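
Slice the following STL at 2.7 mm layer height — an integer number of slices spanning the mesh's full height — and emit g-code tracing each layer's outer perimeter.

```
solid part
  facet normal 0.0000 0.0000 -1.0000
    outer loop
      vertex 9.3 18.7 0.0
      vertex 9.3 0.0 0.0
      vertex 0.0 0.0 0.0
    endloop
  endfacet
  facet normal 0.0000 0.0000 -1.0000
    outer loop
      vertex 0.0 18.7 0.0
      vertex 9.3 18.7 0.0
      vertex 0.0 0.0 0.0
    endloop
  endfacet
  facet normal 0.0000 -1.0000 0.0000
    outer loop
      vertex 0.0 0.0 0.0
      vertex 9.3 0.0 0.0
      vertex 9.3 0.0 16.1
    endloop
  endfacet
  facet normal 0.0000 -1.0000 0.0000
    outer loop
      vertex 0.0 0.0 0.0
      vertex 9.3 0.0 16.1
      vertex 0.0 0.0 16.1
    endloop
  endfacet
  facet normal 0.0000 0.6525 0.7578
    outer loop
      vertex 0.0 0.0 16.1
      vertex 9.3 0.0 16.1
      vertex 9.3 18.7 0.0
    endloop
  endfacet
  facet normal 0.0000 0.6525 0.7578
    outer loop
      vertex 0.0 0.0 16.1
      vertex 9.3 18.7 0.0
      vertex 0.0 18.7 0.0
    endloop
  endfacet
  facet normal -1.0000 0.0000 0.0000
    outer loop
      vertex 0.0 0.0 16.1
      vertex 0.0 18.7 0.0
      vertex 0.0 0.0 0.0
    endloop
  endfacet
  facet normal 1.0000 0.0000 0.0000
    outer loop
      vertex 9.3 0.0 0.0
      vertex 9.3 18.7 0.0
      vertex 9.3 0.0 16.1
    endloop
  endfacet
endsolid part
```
; perimeter-only toolpath
G21 ; units = mm
G90 ; absolute positioning
G28 ; home
; layer 1
G0 Z2.7
G0 X0.0 Y0.0
G1 X9.3 Y0.0
G1 X9.3 Y15.6
G1 X0.0 Y15.6
G1 X0.0 Y0.0
; layer 2
G0 Z5.4
G0 X0.0 Y0.0
G1 X9.3 Y0.0
G1 X9.3 Y12.5
G1 X0.0 Y12.5
G1 X0.0 Y0.0
; layer 3
G0 Z8.1
G0 X0.0 Y0.0
G1 X9.3 Y0.0
G1 X9.3 Y9.3
G1 X0.0 Y9.3
G1 X0.0 Y0.0
; layer 4
G0 Z10.7
G0 X0.0 Y0.0
G1 X9.3 Y0.0
G1 X9.3 Y6.2
G1 X0.0 Y6.2
G1 X0.0 Y0.0
; layer 5
G0 Z13.4
G0 X0.0 Y0.0
G1 X9.3 Y0.0
G1 X9.3 Y3.1
G1 X0.0 Y3.1
G1 X0.0 Y0.0
M2 ; end

The solid is a wedge (ramp): 9.3 × 18.7 mm base, rising to 16.1 mm along the y=0 edge and sloping linearly to z=0 at y=18.7. Slicing at Δz = 2.7 mm — 6 equal slices spanning the solid's height, so layer i sits at z = i·h/6 — gives 5 non-empty perimeters. Each is a 4-segment closed polygon; G0 lifts to the layer z and rapids to the start vertex, then G1 traces the edges. The cross-section shrinks linearly with z (the slice at the apex is degenerate and omitted).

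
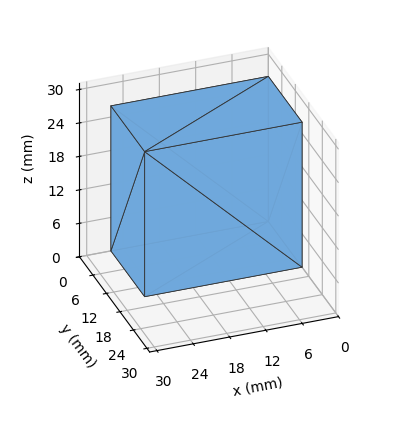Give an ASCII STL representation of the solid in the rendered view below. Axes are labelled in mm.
Reading the render: the shape is a rectangular box, roughly 26 × 15 mm footprint and 26 mm tall (dimensions read to the nearest mm from the axis ticks). For the STL, each face is triangulated and given an outward normal.

solid part
  facet normal 0.0000 0.0000 -1.0000
    outer loop
      vertex 26.00 15.00 0.00
      vertex 26.00 0.00 0.00
      vertex 0.00 0.00 0.00
    endloop
  endfacet
  facet normal 0.0000 0.0000 -1.0000
    outer loop
      vertex 0.00 15.00 0.00
      vertex 26.00 15.00 0.00
      vertex 0.00 0.00 0.00
    endloop
  endfacet
  facet normal 0.0000 0.0000 1.0000
    outer loop
      vertex 0.00 0.00 26.00
      vertex 26.00 0.00 26.00
      vertex 26.00 15.00 26.00
    endloop
  endfacet
  facet normal 0.0000 0.0000 1.0000
    outer loop
      vertex 0.00 0.00 26.00
      vertex 26.00 15.00 26.00
      vertex 0.00 15.00 26.00
    endloop
  endfacet
  facet normal 0.0000 -1.0000 0.0000
    outer loop
      vertex 0.00 0.00 0.00
      vertex 26.00 0.00 0.00
      vertex 26.00 0.00 26.00
    endloop
  endfacet
  facet normal 0.0000 -1.0000 0.0000
    outer loop
      vertex 0.00 0.00 0.00
      vertex 26.00 0.00 26.00
      vertex 0.00 0.00 26.00
    endloop
  endfacet
  facet normal 0.0000 1.0000 0.0000
    outer loop
      vertex 26.00 15.00 26.00
      vertex 26.00 15.00 0.00
      vertex 0.00 15.00 0.00
    endloop
  endfacet
  facet normal 0.0000 1.0000 0.0000
    outer loop
      vertex 0.00 15.00 26.00
      vertex 26.00 15.00 26.00
      vertex 0.00 15.00 0.00
    endloop
  endfacet
  facet normal -1.0000 0.0000 0.0000
    outer loop
      vertex 0.00 15.00 26.00
      vertex 0.00 15.00 0.00
      vertex 0.00 0.00 0.00
    endloop
  endfacet
  facet normal -1.0000 0.0000 0.0000
    outer loop
      vertex 0.00 0.00 26.00
      vertex 0.00 15.00 26.00
      vertex 0.00 0.00 0.00
    endloop
  endfacet
  facet normal 1.0000 0.0000 0.0000
    outer loop
      vertex 26.00 0.00 0.00
      vertex 26.00 15.00 0.00
      vertex 26.00 15.00 26.00
    endloop
  endfacet
  facet normal 1.0000 0.0000 0.0000
    outer loop
      vertex 26.00 0.00 0.00
      vertex 26.00 15.00 26.00
      vertex 26.00 0.00 26.00
    endloop
  endfacet
endsolid part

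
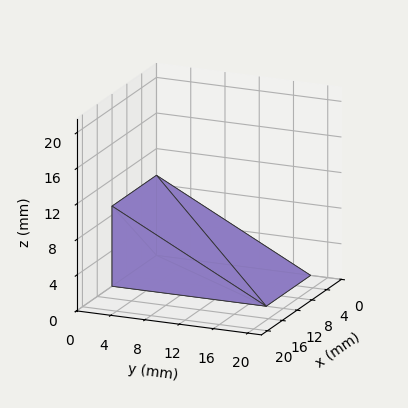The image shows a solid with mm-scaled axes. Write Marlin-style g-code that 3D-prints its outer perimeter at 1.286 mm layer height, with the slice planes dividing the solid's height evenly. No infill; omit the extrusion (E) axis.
Reading the render: the shape is a wedge (ramp): 12 × 18 mm base, rising to 9 mm along the y=0 edge and sloping linearly to z=0 at y=18 (dimensions read to the nearest mm from the axis ticks). For the g-code, the solid's height is divided into equal slices at the stated Δz and each level perimeter traced with G1 moves after a G0 lift.

; perimeter-only toolpath
G21 ; units = mm
G90 ; absolute positioning
G28 ; home
; layer 1
G0 Z1.286
G0 X0.000 Y0.000
G1 X12.000 Y0.000
G1 X12.000 Y15.429
G1 X0.000 Y15.429
G1 X0.000 Y0.000
; layer 2
G0 Z2.571
G0 X0.000 Y0.000
G1 X12.000 Y0.000
G1 X12.000 Y12.857
G1 X0.000 Y12.857
G1 X0.000 Y0.000
; layer 3
G0 Z3.857
G0 X0.000 Y0.000
G1 X12.000 Y0.000
G1 X12.000 Y10.286
G1 X0.000 Y10.286
G1 X0.000 Y0.000
; layer 4
G0 Z5.143
G0 X0.000 Y0.000
G1 X12.000 Y0.000
G1 X12.000 Y7.714
G1 X0.000 Y7.714
G1 X0.000 Y0.000
; layer 5
G0 Z6.429
G0 X0.000 Y0.000
G1 X12.000 Y0.000
G1 X12.000 Y5.143
G1 X0.000 Y5.143
G1 X0.000 Y0.000
; layer 6
G0 Z7.714
G0 X0.000 Y0.000
G1 X12.000 Y0.000
G1 X12.000 Y2.571
G1 X0.000 Y2.571
G1 X0.000 Y0.000
M2 ; end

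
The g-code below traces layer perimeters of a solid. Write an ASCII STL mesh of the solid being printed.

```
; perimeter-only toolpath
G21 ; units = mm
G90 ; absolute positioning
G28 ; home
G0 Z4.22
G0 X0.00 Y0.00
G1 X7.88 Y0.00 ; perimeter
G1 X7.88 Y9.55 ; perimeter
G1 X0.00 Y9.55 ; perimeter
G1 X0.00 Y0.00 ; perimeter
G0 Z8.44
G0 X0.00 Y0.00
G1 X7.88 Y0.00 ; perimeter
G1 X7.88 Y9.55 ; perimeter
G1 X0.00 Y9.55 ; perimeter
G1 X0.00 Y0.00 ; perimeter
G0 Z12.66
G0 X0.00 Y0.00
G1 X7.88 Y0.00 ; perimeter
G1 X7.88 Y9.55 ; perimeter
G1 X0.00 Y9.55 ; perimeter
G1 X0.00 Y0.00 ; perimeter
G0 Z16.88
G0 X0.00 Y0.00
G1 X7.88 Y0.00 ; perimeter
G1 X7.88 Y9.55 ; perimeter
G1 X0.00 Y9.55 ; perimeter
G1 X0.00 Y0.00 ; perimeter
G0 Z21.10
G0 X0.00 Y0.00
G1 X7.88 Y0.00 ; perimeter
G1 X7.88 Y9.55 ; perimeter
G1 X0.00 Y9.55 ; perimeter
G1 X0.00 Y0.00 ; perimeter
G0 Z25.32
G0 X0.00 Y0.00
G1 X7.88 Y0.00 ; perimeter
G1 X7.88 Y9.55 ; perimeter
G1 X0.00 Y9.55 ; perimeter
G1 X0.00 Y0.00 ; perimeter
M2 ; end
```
solid part
  facet normal 0.0000 0.0000 -1.0000
    outer loop
      vertex 7.88 9.55 0.00
      vertex 7.88 0.00 0.00
      vertex 0.00 0.00 0.00
    endloop
  endfacet
  facet normal 0.0000 0.0000 -1.0000
    outer loop
      vertex 0.00 9.55 0.00
      vertex 7.88 9.55 0.00
      vertex 0.00 0.00 0.00
    endloop
  endfacet
  facet normal 0.0000 0.0000 1.0000
    outer loop
      vertex 0.00 0.00 25.32
      vertex 7.88 0.00 25.32
      vertex 7.88 9.55 25.32
    endloop
  endfacet
  facet normal 0.0000 0.0000 1.0000
    outer loop
      vertex 0.00 0.00 25.32
      vertex 7.88 9.55 25.32
      vertex 0.00 9.55 25.32
    endloop
  endfacet
  facet normal 0.0000 -1.0000 0.0000
    outer loop
      vertex 0.00 0.00 0.00
      vertex 7.88 0.00 0.00
      vertex 7.88 0.00 25.32
    endloop
  endfacet
  facet normal 0.0000 -1.0000 0.0000
    outer loop
      vertex 0.00 0.00 0.00
      vertex 7.88 0.00 25.32
      vertex 0.00 0.00 25.32
    endloop
  endfacet
  facet normal 0.0000 1.0000 0.0000
    outer loop
      vertex 7.88 9.55 25.32
      vertex 7.88 9.55 0.00
      vertex 0.00 9.55 0.00
    endloop
  endfacet
  facet normal 0.0000 1.0000 0.0000
    outer loop
      vertex 0.00 9.55 25.32
      vertex 7.88 9.55 25.32
      vertex 0.00 9.55 0.00
    endloop
  endfacet
  facet normal -1.0000 0.0000 0.0000
    outer loop
      vertex 0.00 9.55 25.32
      vertex 0.00 9.55 0.00
      vertex 0.00 0.00 0.00
    endloop
  endfacet
  facet normal -1.0000 0.0000 0.0000
    outer loop
      vertex 0.00 0.00 25.32
      vertex 0.00 9.55 25.32
      vertex 0.00 0.00 0.00
    endloop
  endfacet
  facet normal 1.0000 0.0000 0.0000
    outer loop
      vertex 7.88 0.00 0.00
      vertex 7.88 9.55 0.00
      vertex 7.88 9.55 25.32
    endloop
  endfacet
  facet normal 1.0000 0.0000 0.0000
    outer loop
      vertex 7.88 0.00 0.00
      vertex 7.88 9.55 25.32
      vertex 7.88 0.00 25.32
    endloop
  endfacet
endsolid part

The G0 Z moves step by Δz≈4.22 mm. Every layer's G1 loop is the same polygon, so the solid is a straight extrusion of it from z=0 to z≈25.3. Closing with flat bottom and top caps and triangulating gives 12 facets — a rectangular box, roughly 7.88 × 9.55 mm footprint and 25.3 mm tall.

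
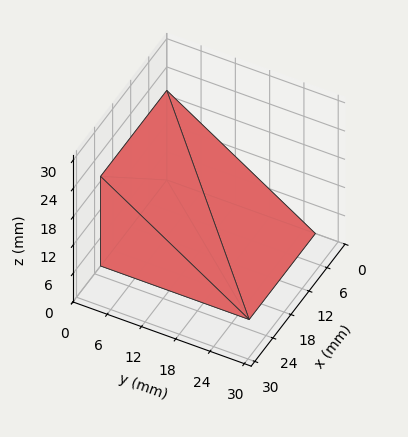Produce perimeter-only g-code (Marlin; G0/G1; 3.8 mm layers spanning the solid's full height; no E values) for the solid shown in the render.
Reading the render: the shape is a wedge (ramp): 22 × 26 mm base, rising to 19 mm along the y=0 edge and sloping linearly to z=0 at y=26 (dimensions read to the nearest mm from the axis ticks). For the g-code, the solid's height is divided into equal slices at the stated Δz and each level perimeter traced with G1 moves after a G0 lift.

; perimeter-only toolpath
G21 ; units = mm
G90 ; absolute positioning
G28 ; home
; layer 1
G0 Z3.8
G0 X0.0 Y0.0
G1 X22.0 Y0.0
G1 X22.0 Y20.8
G1 X0.0 Y20.8
G1 X0.0 Y0.0
; layer 2
G0 Z7.6
G0 X0.0 Y0.0
G1 X22.0 Y0.0
G1 X22.0 Y15.6
G1 X0.0 Y15.6
G1 X0.0 Y0.0
; layer 3
G0 Z11.4
G0 X0.0 Y0.0
G1 X22.0 Y0.0
G1 X22.0 Y10.4
G1 X0.0 Y10.4
G1 X0.0 Y0.0
; layer 4
G0 Z15.2
G0 X0.0 Y0.0
G1 X22.0 Y0.0
G1 X22.0 Y5.2
G1 X0.0 Y5.2
G1 X0.0 Y0.0
M2 ; end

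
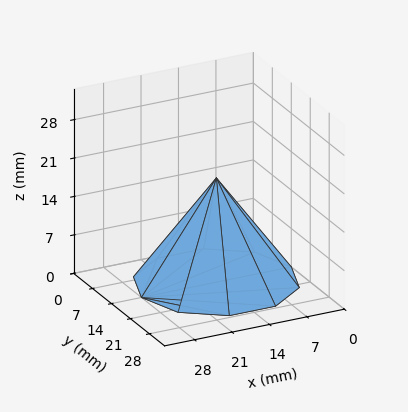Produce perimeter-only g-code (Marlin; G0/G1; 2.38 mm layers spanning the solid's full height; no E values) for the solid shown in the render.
Reading the render: the shape is a regular 10-sided pyramid, base circumscribed radius ≈ 14 mm, apex at z ≈ 19 mm (dimensions read to the nearest mm from the axis ticks). For the g-code, the solid's height is divided into equal slices at the stated Δz and each level perimeter traced with G1 moves after a G0 lift.

; perimeter-only toolpath
G21 ; units = mm
G90 ; absolute positioning
G28 ; home
; layer 1
G0 Z2.38
G0 X26.25 Y14.00
G1 X23.91 Y21.20
G1 X17.79 Y25.65
G1 X10.21 Y25.65
G1 X4.09 Y21.20
G1 X1.75 Y14.00
G1 X4.09 Y6.80
G1 X10.21 Y2.35
G1 X17.79 Y2.35
G1 X23.91 Y6.80
G1 X26.25 Y14.00
; layer 2
G0 Z4.75
G0 X24.50 Y14.00
G1 X22.50 Y20.17
G1 X17.25 Y23.98
G1 X10.75 Y23.98
G1 X5.50 Y20.17
G1 X3.50 Y14.00
G1 X5.50 Y7.83
G1 X10.75 Y4.02
G1 X17.25 Y4.02
G1 X22.50 Y7.83
G1 X24.50 Y14.00
; layer 3
G0 Z7.12
G0 X22.75 Y14.00
G1 X21.08 Y19.14
G1 X16.71 Y22.32
G1 X11.29 Y22.32
G1 X6.92 Y19.14
G1 X5.25 Y14.00
G1 X6.92 Y8.86
G1 X11.29 Y5.68
G1 X16.71 Y5.68
G1 X21.08 Y8.86
G1 X22.75 Y14.00
; layer 4
G0 Z9.50
G0 X21.00 Y14.00
G1 X19.66 Y18.12
G1 X16.16 Y20.66
G1 X11.84 Y20.66
G1 X8.34 Y18.12
G1 X7.00 Y14.00
G1 X8.34 Y9.88
G1 X11.84 Y7.34
G1 X16.16 Y7.34
G1 X19.66 Y9.88
G1 X21.00 Y14.00
; layer 5
G0 Z11.88
G0 X19.25 Y14.00
G1 X18.25 Y17.09
G1 X15.62 Y18.99
G1 X12.38 Y18.99
G1 X9.75 Y17.09
G1 X8.75 Y14.00
G1 X9.75 Y10.91
G1 X12.38 Y9.01
G1 X15.62 Y9.01
G1 X18.25 Y10.91
G1 X19.25 Y14.00
; layer 6
G0 Z14.25
G0 X17.50 Y14.00
G1 X16.83 Y16.06
G1 X15.08 Y17.33
G1 X12.92 Y17.33
G1 X11.17 Y16.06
G1 X10.50 Y14.00
G1 X11.17 Y11.94
G1 X12.92 Y10.67
G1 X15.08 Y10.67
G1 X16.83 Y11.94
G1 X17.50 Y14.00
; layer 7
G0 Z16.62
G0 X15.75 Y14.00
G1 X15.42 Y15.03
G1 X14.54 Y15.66
G1 X13.46 Y15.66
G1 X12.58 Y15.03
G1 X12.25 Y14.00
G1 X12.58 Y12.97
G1 X13.46 Y12.34
G1 X14.54 Y12.34
G1 X15.42 Y12.97
G1 X15.75 Y14.00
M2 ; end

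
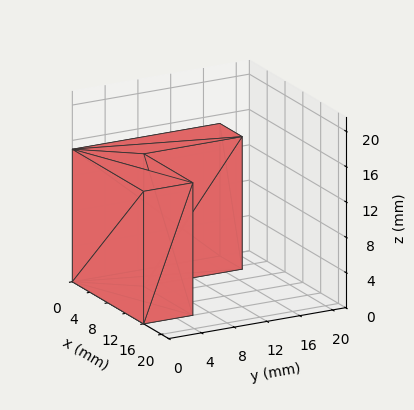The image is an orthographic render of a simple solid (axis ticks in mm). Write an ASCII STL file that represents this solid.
Reading the render: the shape is an L-shaped prism: outer 16 × 18 mm, arm thicknesses ≈ 6 mm (horizontal) and 5 mm (vertical), extruded 15 mm in z (dimensions read to the nearest mm from the axis ticks). For the STL, each face is triangulated and given an outward normal.

solid part
  facet normal 0.0000 0.0000 -1.0000
    outer loop
      vertex 16.000 6.000 0.000
      vertex 16.000 0.000 0.000
      vertex 0.000 0.000 0.000
    endloop
  endfacet
  facet normal 0.0000 0.0000 -1.0000
    outer loop
      vertex 5.000 6.000 0.000
      vertex 16.000 6.000 0.000
      vertex 0.000 0.000 0.000
    endloop
  endfacet
  facet normal 0.0000 0.0000 -1.0000
    outer loop
      vertex 5.000 18.000 0.000
      vertex 5.000 6.000 0.000
      vertex 0.000 0.000 0.000
    endloop
  endfacet
  facet normal 0.0000 0.0000 -1.0000
    outer loop
      vertex 0.000 18.000 0.000
      vertex 5.000 18.000 0.000
      vertex 0.000 0.000 0.000
    endloop
  endfacet
  facet normal 0.0000 0.0000 1.0000
    outer loop
      vertex 0.000 0.000 15.000
      vertex 16.000 0.000 15.000
      vertex 16.000 6.000 15.000
    endloop
  endfacet
  facet normal 0.0000 0.0000 1.0000
    outer loop
      vertex 0.000 0.000 15.000
      vertex 16.000 6.000 15.000
      vertex 5.000 6.000 15.000
    endloop
  endfacet
  facet normal 0.0000 0.0000 1.0000
    outer loop
      vertex 0.000 0.000 15.000
      vertex 5.000 6.000 15.000
      vertex 5.000 18.000 15.000
    endloop
  endfacet
  facet normal 0.0000 0.0000 1.0000
    outer loop
      vertex 0.000 0.000 15.000
      vertex 5.000 18.000 15.000
      vertex 0.000 18.000 15.000
    endloop
  endfacet
  facet normal 0.0000 -1.0000 0.0000
    outer loop
      vertex 0.000 0.000 0.000
      vertex 16.000 0.000 0.000
      vertex 16.000 0.000 15.000
    endloop
  endfacet
  facet normal 0.0000 -1.0000 0.0000
    outer loop
      vertex 0.000 0.000 0.000
      vertex 16.000 0.000 15.000
      vertex 0.000 0.000 15.000
    endloop
  endfacet
  facet normal 1.0000 0.0000 0.0000
    outer loop
      vertex 16.000 0.000 0.000
      vertex 16.000 6.000 0.000
      vertex 16.000 6.000 15.000
    endloop
  endfacet
  facet normal 1.0000 0.0000 0.0000
    outer loop
      vertex 16.000 0.000 0.000
      vertex 16.000 6.000 15.000
      vertex 16.000 0.000 15.000
    endloop
  endfacet
  facet normal 0.0000 1.0000 0.0000
    outer loop
      vertex 16.000 6.000 0.000
      vertex 5.000 6.000 0.000
      vertex 5.000 6.000 15.000
    endloop
  endfacet
  facet normal 0.0000 1.0000 0.0000
    outer loop
      vertex 16.000 6.000 0.000
      vertex 5.000 6.000 15.000
      vertex 16.000 6.000 15.000
    endloop
  endfacet
  facet normal 1.0000 0.0000 0.0000
    outer loop
      vertex 5.000 6.000 0.000
      vertex 5.000 18.000 0.000
      vertex 5.000 18.000 15.000
    endloop
  endfacet
  facet normal 1.0000 0.0000 0.0000
    outer loop
      vertex 5.000 6.000 0.000
      vertex 5.000 18.000 15.000
      vertex 5.000 6.000 15.000
    endloop
  endfacet
  facet normal 0.0000 1.0000 0.0000
    outer loop
      vertex 5.000 18.000 0.000
      vertex 0.000 18.000 0.000
      vertex 0.000 18.000 15.000
    endloop
  endfacet
  facet normal 0.0000 1.0000 0.0000
    outer loop
      vertex 5.000 18.000 0.000
      vertex 0.000 18.000 15.000
      vertex 5.000 18.000 15.000
    endloop
  endfacet
  facet normal -1.0000 0.0000 0.0000
    outer loop
      vertex 0.000 18.000 0.000
      vertex 0.000 0.000 0.000
      vertex 0.000 0.000 15.000
    endloop
  endfacet
  facet normal -1.0000 0.0000 0.0000
    outer loop
      vertex 0.000 18.000 0.000
      vertex 0.000 0.000 15.000
      vertex 0.000 18.000 15.000
    endloop
  endfacet
endsolid part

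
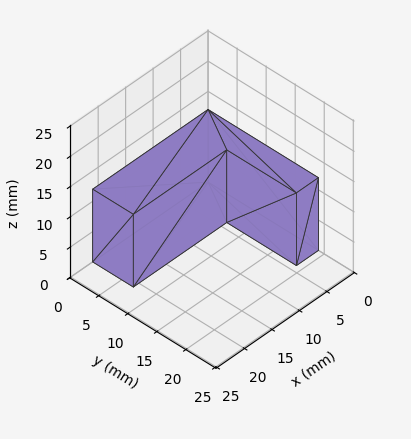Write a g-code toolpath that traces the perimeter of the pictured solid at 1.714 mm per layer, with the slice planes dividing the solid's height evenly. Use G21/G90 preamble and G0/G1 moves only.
Reading the render: the shape is an L-shaped prism: outer 21 × 19 mm, arm thicknesses ≈ 7 mm (horizontal) and 4 mm (vertical), extruded 12 mm in z (dimensions read to the nearest mm from the axis ticks). For the g-code, the solid's height is divided into equal slices at the stated Δz and each level perimeter traced with G1 moves after a G0 lift.

; perimeter-only toolpath
G21 ; units = mm
G90 ; absolute positioning
G28 ; home
; layer 1
G0 Z1.714
G0 X0.000 Y0.000
G1 X21.000 Y0.000
G1 X21.000 Y7.000
G1 X4.000 Y7.000
G1 X4.000 Y19.000
G1 X0.000 Y19.000
G1 X0.000 Y0.000
; layer 2
G0 Z3.429
G0 X0.000 Y0.000
G1 X21.000 Y0.000
G1 X21.000 Y7.000
G1 X4.000 Y7.000
G1 X4.000 Y19.000
G1 X0.000 Y19.000
G1 X0.000 Y0.000
; layer 3
G0 Z5.143
G0 X0.000 Y0.000
G1 X21.000 Y0.000
G1 X21.000 Y7.000
G1 X4.000 Y7.000
G1 X4.000 Y19.000
G1 X0.000 Y19.000
G1 X0.000 Y0.000
; layer 4
G0 Z6.857
G0 X0.000 Y0.000
G1 X21.000 Y0.000
G1 X21.000 Y7.000
G1 X4.000 Y7.000
G1 X4.000 Y19.000
G1 X0.000 Y19.000
G1 X0.000 Y0.000
; layer 5
G0 Z8.571
G0 X0.000 Y0.000
G1 X21.000 Y0.000
G1 X21.000 Y7.000
G1 X4.000 Y7.000
G1 X4.000 Y19.000
G1 X0.000 Y19.000
G1 X0.000 Y0.000
; layer 6
G0 Z10.286
G0 X0.000 Y0.000
G1 X21.000 Y0.000
G1 X21.000 Y7.000
G1 X4.000 Y7.000
G1 X4.000 Y19.000
G1 X0.000 Y19.000
G1 X0.000 Y0.000
; layer 7
G0 Z12.000
G0 X0.000 Y0.000
G1 X21.000 Y0.000
G1 X21.000 Y7.000
G1 X4.000 Y7.000
G1 X4.000 Y19.000
G1 X0.000 Y19.000
G1 X0.000 Y0.000
M2 ; end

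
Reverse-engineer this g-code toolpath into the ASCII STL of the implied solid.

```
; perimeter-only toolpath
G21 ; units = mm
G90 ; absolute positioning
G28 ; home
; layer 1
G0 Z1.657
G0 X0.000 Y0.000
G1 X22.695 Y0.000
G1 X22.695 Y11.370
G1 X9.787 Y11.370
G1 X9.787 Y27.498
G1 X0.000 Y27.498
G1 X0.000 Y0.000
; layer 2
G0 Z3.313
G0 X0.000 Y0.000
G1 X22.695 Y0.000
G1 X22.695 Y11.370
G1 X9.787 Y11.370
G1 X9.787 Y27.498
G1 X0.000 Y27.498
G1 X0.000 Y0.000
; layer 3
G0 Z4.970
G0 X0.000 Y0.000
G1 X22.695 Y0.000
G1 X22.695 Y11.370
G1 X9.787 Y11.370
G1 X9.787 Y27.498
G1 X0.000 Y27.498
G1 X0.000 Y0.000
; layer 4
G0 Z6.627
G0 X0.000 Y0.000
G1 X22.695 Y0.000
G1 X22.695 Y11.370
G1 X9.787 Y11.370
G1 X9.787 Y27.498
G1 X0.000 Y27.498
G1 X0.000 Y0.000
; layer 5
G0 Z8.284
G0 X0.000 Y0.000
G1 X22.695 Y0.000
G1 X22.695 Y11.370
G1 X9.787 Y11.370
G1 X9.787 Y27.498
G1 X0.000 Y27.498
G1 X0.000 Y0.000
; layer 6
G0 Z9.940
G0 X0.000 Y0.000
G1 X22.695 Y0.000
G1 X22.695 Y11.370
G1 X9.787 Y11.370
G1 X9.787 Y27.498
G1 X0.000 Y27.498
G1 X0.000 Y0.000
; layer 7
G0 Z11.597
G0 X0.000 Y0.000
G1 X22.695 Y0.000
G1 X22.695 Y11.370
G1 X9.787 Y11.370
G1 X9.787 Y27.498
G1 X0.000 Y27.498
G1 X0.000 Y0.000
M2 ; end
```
solid part
  facet normal 0.0000 0.0000 -1.0000
    outer loop
      vertex 22.695 11.370 0.000
      vertex 22.695 0.000 0.000
      vertex 0.000 0.000 0.000
    endloop
  endfacet
  facet normal 0.0000 0.0000 -1.0000
    outer loop
      vertex 9.787 11.370 0.000
      vertex 22.695 11.370 0.000
      vertex 0.000 0.000 0.000
    endloop
  endfacet
  facet normal 0.0000 0.0000 -1.0000
    outer loop
      vertex 9.787 27.498 0.000
      vertex 9.787 11.370 0.000
      vertex 0.000 0.000 0.000
    endloop
  endfacet
  facet normal 0.0000 0.0000 -1.0000
    outer loop
      vertex 0.000 27.498 0.000
      vertex 9.787 27.498 0.000
      vertex 0.000 0.000 0.000
    endloop
  endfacet
  facet normal 0.0000 0.0000 1.0000
    outer loop
      vertex 0.000 0.000 11.597
      vertex 22.695 0.000 11.597
      vertex 22.695 11.370 11.597
    endloop
  endfacet
  facet normal 0.0000 0.0000 1.0000
    outer loop
      vertex 0.000 0.000 11.597
      vertex 22.695 11.370 11.597
      vertex 9.787 11.370 11.597
    endloop
  endfacet
  facet normal 0.0000 0.0000 1.0000
    outer loop
      vertex 0.000 0.000 11.597
      vertex 9.787 11.370 11.597
      vertex 9.787 27.498 11.597
    endloop
  endfacet
  facet normal 0.0000 0.0000 1.0000
    outer loop
      vertex 0.000 0.000 11.597
      vertex 9.787 27.498 11.597
      vertex 0.000 27.498 11.597
    endloop
  endfacet
  facet normal 0.0000 -1.0000 0.0000
    outer loop
      vertex 0.000 0.000 0.000
      vertex 22.695 0.000 0.000
      vertex 22.695 0.000 11.597
    endloop
  endfacet
  facet normal 0.0000 -1.0000 0.0000
    outer loop
      vertex 0.000 0.000 0.000
      vertex 22.695 0.000 11.597
      vertex 0.000 0.000 11.597
    endloop
  endfacet
  facet normal 1.0000 0.0000 0.0000
    outer loop
      vertex 22.695 0.000 0.000
      vertex 22.695 11.370 0.000
      vertex 22.695 11.370 11.597
    endloop
  endfacet
  facet normal 1.0000 0.0000 0.0000
    outer loop
      vertex 22.695 0.000 0.000
      vertex 22.695 11.370 11.597
      vertex 22.695 0.000 11.597
    endloop
  endfacet
  facet normal 0.0000 1.0000 0.0000
    outer loop
      vertex 22.695 11.370 0.000
      vertex 9.787 11.370 0.000
      vertex 9.787 11.370 11.597
    endloop
  endfacet
  facet normal 0.0000 1.0000 0.0000
    outer loop
      vertex 22.695 11.370 0.000
      vertex 9.787 11.370 11.597
      vertex 22.695 11.370 11.597
    endloop
  endfacet
  facet normal 1.0000 0.0000 0.0000
    outer loop
      vertex 9.787 11.370 0.000
      vertex 9.787 27.498 0.000
      vertex 9.787 27.498 11.597
    endloop
  endfacet
  facet normal 1.0000 0.0000 0.0000
    outer loop
      vertex 9.787 11.370 0.000
      vertex 9.787 27.498 11.597
      vertex 9.787 11.370 11.597
    endloop
  endfacet
  facet normal 0.0000 1.0000 0.0000
    outer loop
      vertex 9.787 27.498 0.000
      vertex 0.000 27.498 0.000
      vertex 0.000 27.498 11.597
    endloop
  endfacet
  facet normal 0.0000 1.0000 0.0000
    outer loop
      vertex 9.787 27.498 0.000
      vertex 0.000 27.498 11.597
      vertex 9.787 27.498 11.597
    endloop
  endfacet
  facet normal -1.0000 0.0000 0.0000
    outer loop
      vertex 0.000 27.498 0.000
      vertex 0.000 0.000 0.000
      vertex 0.000 0.000 11.597
    endloop
  endfacet
  facet normal -1.0000 0.0000 0.0000
    outer loop
      vertex 0.000 27.498 0.000
      vertex 0.000 0.000 11.597
      vertex 0.000 27.498 11.597
    endloop
  endfacet
endsolid part

The G0 Z moves step by Δz≈1.657 mm. Every layer's G1 loop is the same polygon, so the solid is a straight extrusion of it from z=0 to z≈11.6. Closing with flat bottom and top caps and triangulating gives 20 facets — an L-shaped prism: outer 22.7 × 27.5 mm, arm thicknesses ≈ 11.4 mm (horizontal) and 9.79 mm (vertical), extruded 11.6 mm in z.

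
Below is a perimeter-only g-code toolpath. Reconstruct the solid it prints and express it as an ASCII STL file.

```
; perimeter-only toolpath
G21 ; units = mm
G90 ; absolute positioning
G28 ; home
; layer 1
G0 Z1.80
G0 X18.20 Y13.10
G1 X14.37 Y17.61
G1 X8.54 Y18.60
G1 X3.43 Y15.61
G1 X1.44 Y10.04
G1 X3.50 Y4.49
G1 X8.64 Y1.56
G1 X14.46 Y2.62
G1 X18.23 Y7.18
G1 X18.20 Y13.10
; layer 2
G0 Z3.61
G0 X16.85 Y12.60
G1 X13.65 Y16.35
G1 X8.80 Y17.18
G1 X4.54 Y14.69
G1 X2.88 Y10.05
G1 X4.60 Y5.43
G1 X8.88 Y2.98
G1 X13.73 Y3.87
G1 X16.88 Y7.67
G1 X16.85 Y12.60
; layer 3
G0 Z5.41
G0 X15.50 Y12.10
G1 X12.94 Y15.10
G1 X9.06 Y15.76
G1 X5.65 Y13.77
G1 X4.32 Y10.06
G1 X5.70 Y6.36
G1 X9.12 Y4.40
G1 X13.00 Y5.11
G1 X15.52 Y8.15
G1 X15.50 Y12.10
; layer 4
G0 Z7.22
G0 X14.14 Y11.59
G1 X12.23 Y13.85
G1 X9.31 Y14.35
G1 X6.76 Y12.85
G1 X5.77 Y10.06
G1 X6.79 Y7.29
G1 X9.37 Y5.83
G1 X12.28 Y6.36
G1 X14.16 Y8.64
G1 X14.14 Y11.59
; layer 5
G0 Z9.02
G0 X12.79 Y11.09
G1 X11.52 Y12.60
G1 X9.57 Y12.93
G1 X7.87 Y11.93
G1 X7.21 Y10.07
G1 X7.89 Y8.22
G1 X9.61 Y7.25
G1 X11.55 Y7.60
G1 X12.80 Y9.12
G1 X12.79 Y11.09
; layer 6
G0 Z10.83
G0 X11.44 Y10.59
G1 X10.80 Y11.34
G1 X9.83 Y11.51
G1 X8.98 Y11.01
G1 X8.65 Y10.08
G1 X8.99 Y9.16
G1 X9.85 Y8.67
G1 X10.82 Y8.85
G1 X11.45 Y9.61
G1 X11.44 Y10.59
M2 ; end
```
solid part
  facet normal 0.0000 0.0000 -1.0000
    outer loop
      vertex 8.28 20.02 0.00
      vertex 15.08 18.86 0.00
      vertex 19.55 13.60 0.00
    endloop
  endfacet
  facet normal 0.0000 0.0000 -1.0000
    outer loop
      vertex 2.32 16.53 0.00
      vertex 8.28 20.02 0.00
      vertex 19.55 13.60 0.00
    endloop
  endfacet
  facet normal 0.0000 0.0000 -1.0000
    outer loop
      vertex 0.00 10.03 0.00
      vertex 2.32 16.53 0.00
      vertex 19.55 13.60 0.00
    endloop
  endfacet
  facet normal 0.0000 0.0000 -1.0000
    outer loop
      vertex 2.40 3.56 0.00
      vertex 0.00 10.03 0.00
      vertex 19.55 13.60 0.00
    endloop
  endfacet
  facet normal 0.0000 0.0000 -1.0000
    outer loop
      vertex 8.40 0.14 0.00
      vertex 2.40 3.56 0.00
      vertex 19.55 13.60 0.00
    endloop
  endfacet
  facet normal 0.0000 0.0000 -1.0000
    outer loop
      vertex 15.19 1.38 0.00
      vertex 8.40 0.14 0.00
      vertex 19.55 13.60 0.00
    endloop
  endfacet
  facet normal 0.0000 0.0000 -1.0000
    outer loop
      vertex 19.59 6.70 0.00
      vertex 15.19 1.38 0.00
      vertex 19.55 13.60 0.00
    endloop
  endfacet
  facet normal 0.6094 0.5179 0.6004
    outer loop
      vertex 19.55 13.60 0.00
      vertex 15.08 18.86 0.00
      vertex 10.09 10.09 12.63
    endloop
  endfacet
  facet normal 0.1345 0.7883 0.6005
    outer loop
      vertex 15.08 18.86 0.00
      vertex 8.28 20.02 0.00
      vertex 10.09 10.09 12.63
    endloop
  endfacet
  facet normal -0.4041 0.6901 0.6004
    outer loop
      vertex 8.28 20.02 0.00
      vertex 2.32 16.53 0.00
      vertex 10.09 10.09 12.63
    endloop
  endfacet
  facet normal -0.7532 0.2688 0.6004
    outer loop
      vertex 2.32 16.53 0.00
      vertex 0.00 10.03 0.00
      vertex 10.09 10.09 12.63
    endloop
  endfacet
  facet normal -0.7498 -0.2781 0.6003
    outer loop
      vertex 0.00 10.03 0.00
      vertex 2.40 3.56 0.00
      vertex 10.09 10.09 12.63
    endloop
  endfacet
  facet normal -0.3960 -0.6948 0.6004
    outer loop
      vertex 2.40 3.56 0.00
      vertex 8.40 0.14 0.00
      vertex 10.09 10.09 12.63
    endloop
  endfacet
  facet normal 0.1437 -0.7866 0.6005
    outer loop
      vertex 8.40 0.14 0.00
      vertex 15.19 1.38 0.00
      vertex 10.09 10.09 12.63
    endloop
  endfacet
  facet normal 0.6163 -0.5097 0.6004
    outer loop
      vertex 15.19 1.38 0.00
      vertex 19.59 6.70 0.00
      vertex 10.09 10.09 12.63
    endloop
  endfacet
  facet normal 0.7998 0.0046 0.6003
    outer loop
      vertex 19.59 6.70 0.00
      vertex 19.55 13.60 0.00
      vertex 10.09 10.09 12.63
    endloop
  endfacet
endsolid part

The G0 Z moves step by Δz≈1.80 mm. The G1 loops shrink linearly with z, so the solid tapers from its base footprint up to z≈12.6. Closing with a flat bottom cap and the tapered top and triangulating gives 16 facets — a regular 9-sided pyramid, base circumscribed radius ≈ 10.1 mm, apex at z ≈ 12.6 mm.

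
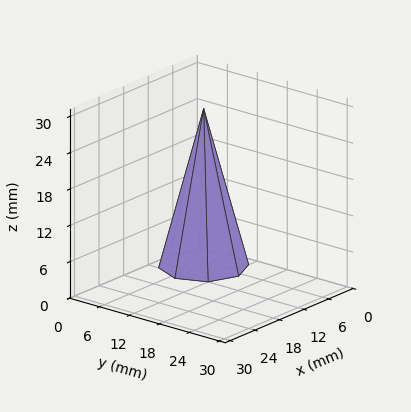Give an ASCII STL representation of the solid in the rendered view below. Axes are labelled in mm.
Reading the render: the shape is a regular 8-sided pyramid, base circumscribed radius ≈ 7 mm, apex at z ≈ 26 mm (dimensions read to the nearest mm from the axis ticks). For the STL, each face is triangulated and given an outward normal.

solid part
  facet normal 0.0000 0.0000 -1.0000
    outer loop
      vertex 7.000 14.000 0.000
      vertex 11.950 11.950 0.000
      vertex 14.000 7.000 0.000
    endloop
  endfacet
  facet normal 0.0000 0.0000 -1.0000
    outer loop
      vertex 2.050 11.950 0.000
      vertex 7.000 14.000 0.000
      vertex 14.000 7.000 0.000
    endloop
  endfacet
  facet normal 0.0000 0.0000 -1.0000
    outer loop
      vertex 0.000 7.000 0.000
      vertex 2.050 11.950 0.000
      vertex 14.000 7.000 0.000
    endloop
  endfacet
  facet normal 0.0000 0.0000 -1.0000
    outer loop
      vertex 2.050 2.050 0.000
      vertex 0.000 7.000 0.000
      vertex 14.000 7.000 0.000
    endloop
  endfacet
  facet normal 0.0000 0.0000 -1.0000
    outer loop
      vertex 7.000 0.000 0.000
      vertex 2.050 2.050 0.000
      vertex 14.000 7.000 0.000
    endloop
  endfacet
  facet normal 0.0000 0.0000 -1.0000
    outer loop
      vertex 11.950 2.050 0.000
      vertex 7.000 0.000 0.000
      vertex 14.000 7.000 0.000
    endloop
  endfacet
  facet normal 0.8966 0.3713 0.2414
    outer loop
      vertex 14.000 7.000 0.000
      vertex 11.950 11.950 0.000
      vertex 7.000 7.000 26.000
    endloop
  endfacet
  facet normal 0.3713 0.8966 0.2414
    outer loop
      vertex 11.950 11.950 0.000
      vertex 7.000 14.000 0.000
      vertex 7.000 7.000 26.000
    endloop
  endfacet
  facet normal -0.3713 0.8966 0.2414
    outer loop
      vertex 7.000 14.000 0.000
      vertex 2.050 11.950 0.000
      vertex 7.000 7.000 26.000
    endloop
  endfacet
  facet normal -0.8966 0.3713 0.2414
    outer loop
      vertex 2.050 11.950 0.000
      vertex 0.000 7.000 0.000
      vertex 7.000 7.000 26.000
    endloop
  endfacet
  facet normal -0.8966 -0.3713 0.2414
    outer loop
      vertex 0.000 7.000 0.000
      vertex 2.050 2.050 0.000
      vertex 7.000 7.000 26.000
    endloop
  endfacet
  facet normal -0.3713 -0.8966 0.2414
    outer loop
      vertex 2.050 2.050 0.000
      vertex 7.000 0.000 0.000
      vertex 7.000 7.000 26.000
    endloop
  endfacet
  facet normal 0.3713 -0.8966 0.2414
    outer loop
      vertex 7.000 0.000 0.000
      vertex 11.950 2.050 0.000
      vertex 7.000 7.000 26.000
    endloop
  endfacet
  facet normal 0.8966 -0.3713 0.2414
    outer loop
      vertex 11.950 2.050 0.000
      vertex 14.000 7.000 0.000
      vertex 7.000 7.000 26.000
    endloop
  endfacet
endsolid part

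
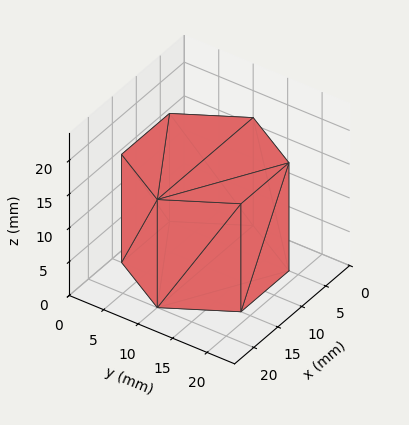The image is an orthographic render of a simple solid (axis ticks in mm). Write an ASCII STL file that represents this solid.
Reading the render: the shape is a regular 6-sided prism (a cylinder approximated with 6 flat sides), circumscribed radius ≈ 10 mm, height ≈ 16 mm (dimensions read to the nearest mm from the axis ticks). For the STL, each face is triangulated and given an outward normal.

solid part
  facet normal 0.0000 0.0000 -1.0000
    outer loop
      vertex 5.00 18.66 0.00
      vertex 15.00 18.66 0.00
      vertex 20.00 10.00 0.00
    endloop
  endfacet
  facet normal 0.0000 0.0000 -1.0000
    outer loop
      vertex 0.00 10.00 0.00
      vertex 5.00 18.66 0.00
      vertex 20.00 10.00 0.00
    endloop
  endfacet
  facet normal 0.0000 0.0000 -1.0000
    outer loop
      vertex 5.00 1.34 0.00
      vertex 0.00 10.00 0.00
      vertex 20.00 10.00 0.00
    endloop
  endfacet
  facet normal 0.0000 0.0000 -1.0000
    outer loop
      vertex 15.00 1.34 0.00
      vertex 5.00 1.34 0.00
      vertex 20.00 10.00 0.00
    endloop
  endfacet
  facet normal 0.0000 0.0000 1.0000
    outer loop
      vertex 20.00 10.00 16.00
      vertex 15.00 18.66 16.00
      vertex 5.00 18.66 16.00
    endloop
  endfacet
  facet normal 0.0000 0.0000 1.0000
    outer loop
      vertex 20.00 10.00 16.00
      vertex 5.00 18.66 16.00
      vertex 0.00 10.00 16.00
    endloop
  endfacet
  facet normal 0.0000 0.0000 1.0000
    outer loop
      vertex 20.00 10.00 16.00
      vertex 0.00 10.00 16.00
      vertex 5.00 1.34 16.00
    endloop
  endfacet
  facet normal 0.0000 0.0000 1.0000
    outer loop
      vertex 20.00 10.00 16.00
      vertex 5.00 1.34 16.00
      vertex 15.00 1.34 16.00
    endloop
  endfacet
  facet normal 0.8660 0.5000 0.0000
    outer loop
      vertex 20.00 10.00 0.00
      vertex 15.00 18.66 0.00
      vertex 15.00 18.66 16.00
    endloop
  endfacet
  facet normal 0.8660 0.5000 0.0000
    outer loop
      vertex 20.00 10.00 0.00
      vertex 15.00 18.66 16.00
      vertex 20.00 10.00 16.00
    endloop
  endfacet
  facet normal 0.0000 1.0000 0.0000
    outer loop
      vertex 15.00 18.66 0.00
      vertex 5.00 18.66 0.00
      vertex 5.00 18.66 16.00
    endloop
  endfacet
  facet normal 0.0000 1.0000 0.0000
    outer loop
      vertex 15.00 18.66 0.00
      vertex 5.00 18.66 16.00
      vertex 15.00 18.66 16.00
    endloop
  endfacet
  facet normal -0.8660 0.5000 0.0000
    outer loop
      vertex 5.00 18.66 0.00
      vertex 0.00 10.00 0.00
      vertex 0.00 10.00 16.00
    endloop
  endfacet
  facet normal -0.8660 0.5000 0.0000
    outer loop
      vertex 5.00 18.66 0.00
      vertex 0.00 10.00 16.00
      vertex 5.00 18.66 16.00
    endloop
  endfacet
  facet normal -0.8660 -0.5000 0.0000
    outer loop
      vertex 0.00 10.00 0.00
      vertex 5.00 1.34 0.00
      vertex 5.00 1.34 16.00
    endloop
  endfacet
  facet normal -0.8660 -0.5000 0.0000
    outer loop
      vertex 0.00 10.00 0.00
      vertex 5.00 1.34 16.00
      vertex 0.00 10.00 16.00
    endloop
  endfacet
  facet normal 0.0000 -1.0000 0.0000
    outer loop
      vertex 5.00 1.34 0.00
      vertex 15.00 1.34 0.00
      vertex 15.00 1.34 16.00
    endloop
  endfacet
  facet normal 0.0000 -1.0000 0.0000
    outer loop
      vertex 5.00 1.34 0.00
      vertex 15.00 1.34 16.00
      vertex 5.00 1.34 16.00
    endloop
  endfacet
  facet normal 0.8660 -0.5000 0.0000
    outer loop
      vertex 15.00 1.34 0.00
      vertex 20.00 10.00 0.00
      vertex 20.00 10.00 16.00
    endloop
  endfacet
  facet normal 0.8660 -0.5000 0.0000
    outer loop
      vertex 15.00 1.34 0.00
      vertex 20.00 10.00 16.00
      vertex 15.00 1.34 16.00
    endloop
  endfacet
endsolid part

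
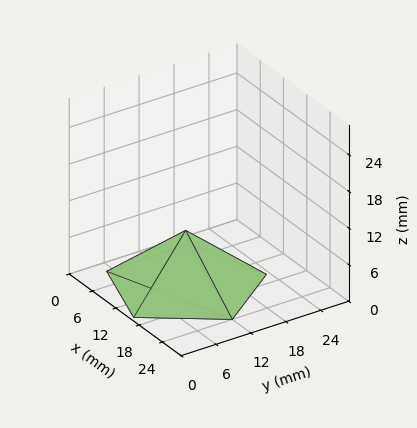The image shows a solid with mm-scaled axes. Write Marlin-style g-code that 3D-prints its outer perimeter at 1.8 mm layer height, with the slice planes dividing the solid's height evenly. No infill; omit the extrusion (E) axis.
Reading the render: the shape is a regular 5-sided pyramid, base circumscribed radius ≈ 12 mm, apex at z ≈ 9 mm (dimensions read to the nearest mm from the axis ticks). For the g-code, the solid's height is divided into equal slices at the stated Δz and each level perimeter traced with G1 moves after a G0 lift.

; perimeter-only toolpath
G21 ; units = mm
G90 ; absolute positioning
G28 ; home
; layer 1
G0 Z1.8
G0 X21.6 Y12.0
G1 X15.0 Y21.1
G1 X4.2 Y17.7
G1 X4.2 Y6.3
G1 X15.0 Y2.9
G1 X21.6 Y12.0
; layer 2
G0 Z3.6
G0 X19.2 Y12.0
G1 X14.2 Y18.8
G1 X6.2 Y16.3
G1 X6.2 Y7.7
G1 X14.2 Y5.2
G1 X19.2 Y12.0
; layer 3
G0 Z5.4
G0 X16.8 Y12.0
G1 X13.5 Y16.6
G1 X8.1 Y14.8
G1 X8.1 Y9.2
G1 X13.5 Y7.4
G1 X16.8 Y12.0
; layer 4
G0 Z7.2
G0 X14.4 Y12.0
G1 X12.7 Y14.3
G1 X10.1 Y13.4
G1 X10.1 Y10.6
G1 X12.7 Y9.7
G1 X14.4 Y12.0
M2 ; end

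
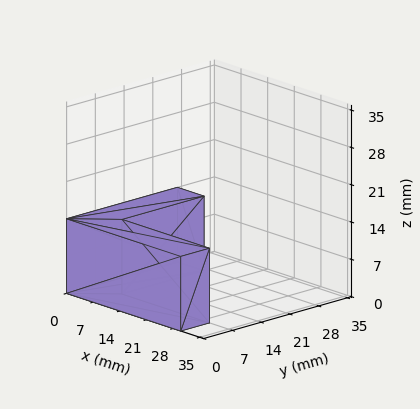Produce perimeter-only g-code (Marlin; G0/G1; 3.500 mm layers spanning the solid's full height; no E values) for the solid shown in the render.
Reading the render: the shape is an L-shaped prism: outer 30 × 27 mm, arm thicknesses ≈ 7 mm (horizontal) and 7 mm (vertical), extruded 14 mm in z (dimensions read to the nearest mm from the axis ticks). For the g-code, the solid's height is divided into equal slices at the stated Δz and each level perimeter traced with G1 moves after a G0 lift.

; perimeter-only toolpath
G21 ; units = mm
G90 ; absolute positioning
G28 ; home
; layer 1
G0 Z3.500
G0 X0.000 Y0.000
G1 X30.000 Y0.000
G1 X30.000 Y7.000
G1 X7.000 Y7.000
G1 X7.000 Y27.000
G1 X0.000 Y27.000
G1 X0.000 Y0.000
; layer 2
G0 Z7.000
G0 X0.000 Y0.000
G1 X30.000 Y0.000
G1 X30.000 Y7.000
G1 X7.000 Y7.000
G1 X7.000 Y27.000
G1 X0.000 Y27.000
G1 X0.000 Y0.000
; layer 3
G0 Z10.500
G0 X0.000 Y0.000
G1 X30.000 Y0.000
G1 X30.000 Y7.000
G1 X7.000 Y7.000
G1 X7.000 Y27.000
G1 X0.000 Y27.000
G1 X0.000 Y0.000
; layer 4
G0 Z14.000
G0 X0.000 Y0.000
G1 X30.000 Y0.000
G1 X30.000 Y7.000
G1 X7.000 Y7.000
G1 X7.000 Y27.000
G1 X0.000 Y27.000
G1 X0.000 Y0.000
M2 ; end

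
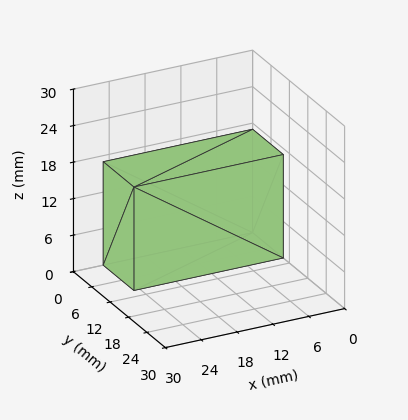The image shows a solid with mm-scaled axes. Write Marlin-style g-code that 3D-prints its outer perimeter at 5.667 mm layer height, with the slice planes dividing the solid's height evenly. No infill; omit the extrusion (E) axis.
Reading the render: the shape is a rectangular box, roughly 25 × 10 mm footprint and 17 mm tall (dimensions read to the nearest mm from the axis ticks). For the g-code, the solid's height is divided into equal slices at the stated Δz and each level perimeter traced with G1 moves after a G0 lift.

; perimeter-only toolpath
G21 ; units = mm
G90 ; absolute positioning
G28 ; home
; layer 1
G0 Z5.667
G0 X0.000 Y0.000
G1 X25.000 Y0.000
G1 X25.000 Y10.000
G1 X0.000 Y10.000
G1 X0.000 Y0.000
; layer 2
G0 Z11.333
G0 X0.000 Y0.000
G1 X25.000 Y0.000
G1 X25.000 Y10.000
G1 X0.000 Y10.000
G1 X0.000 Y0.000
; layer 3
G0 Z17.000
G0 X0.000 Y0.000
G1 X25.000 Y0.000
G1 X25.000 Y10.000
G1 X0.000 Y10.000
G1 X0.000 Y0.000
M2 ; end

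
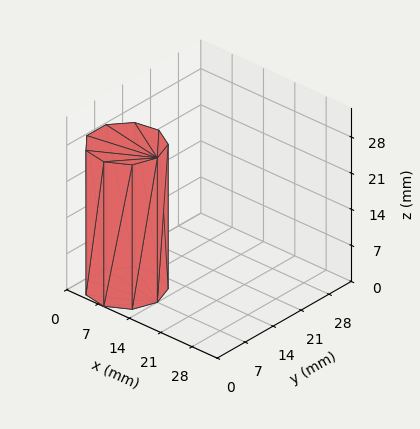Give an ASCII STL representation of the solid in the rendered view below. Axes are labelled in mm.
Reading the render: the shape is a regular 9-sided prism (a cylinder approximated with 9 flat sides), circumscribed radius ≈ 7 mm, height ≈ 28 mm (dimensions read to the nearest mm from the axis ticks). For the STL, each face is triangulated and given an outward normal.

solid part
  facet normal 0.0000 0.0000 -1.0000
    outer loop
      vertex 8.2 13.9 0.0
      vertex 12.4 11.5 0.0
      vertex 14.0 7.0 0.0
    endloop
  endfacet
  facet normal 0.0000 0.0000 -1.0000
    outer loop
      vertex 3.5 13.1 0.0
      vertex 8.2 13.9 0.0
      vertex 14.0 7.0 0.0
    endloop
  endfacet
  facet normal 0.0000 0.0000 -1.0000
    outer loop
      vertex 0.4 9.4 0.0
      vertex 3.5 13.1 0.0
      vertex 14.0 7.0 0.0
    endloop
  endfacet
  facet normal 0.0000 0.0000 -1.0000
    outer loop
      vertex 0.4 4.6 0.0
      vertex 0.4 9.4 0.0
      vertex 14.0 7.0 0.0
    endloop
  endfacet
  facet normal 0.0000 0.0000 -1.0000
    outer loop
      vertex 3.5 0.9 0.0
      vertex 0.4 4.6 0.0
      vertex 14.0 7.0 0.0
    endloop
  endfacet
  facet normal 0.0000 0.0000 -1.0000
    outer loop
      vertex 8.2 0.1 0.0
      vertex 3.5 0.9 0.0
      vertex 14.0 7.0 0.0
    endloop
  endfacet
  facet normal 0.0000 0.0000 -1.0000
    outer loop
      vertex 12.4 2.5 0.0
      vertex 8.2 0.1 0.0
      vertex 14.0 7.0 0.0
    endloop
  endfacet
  facet normal 0.0000 0.0000 1.0000
    outer loop
      vertex 14.0 7.0 28.0
      vertex 12.4 11.5 28.0
      vertex 8.2 13.9 28.0
    endloop
  endfacet
  facet normal 0.0000 0.0000 1.0000
    outer loop
      vertex 14.0 7.0 28.0
      vertex 8.2 13.9 28.0
      vertex 3.5 13.1 28.0
    endloop
  endfacet
  facet normal 0.0000 0.0000 1.0000
    outer loop
      vertex 14.0 7.0 28.0
      vertex 3.5 13.1 28.0
      vertex 0.4 9.4 28.0
    endloop
  endfacet
  facet normal 0.0000 0.0000 1.0000
    outer loop
      vertex 14.0 7.0 28.0
      vertex 0.4 9.4 28.0
      vertex 0.4 4.6 28.0
    endloop
  endfacet
  facet normal 0.0000 0.0000 1.0000
    outer loop
      vertex 14.0 7.0 28.0
      vertex 0.4 4.6 28.0
      vertex 3.5 0.9 28.0
    endloop
  endfacet
  facet normal 0.0000 0.0000 1.0000
    outer loop
      vertex 14.0 7.0 28.0
      vertex 3.5 0.9 28.0
      vertex 8.2 0.1 28.0
    endloop
  endfacet
  facet normal 0.0000 0.0000 1.0000
    outer loop
      vertex 14.0 7.0 28.0
      vertex 8.2 0.1 28.0
      vertex 12.4 2.5 28.0
    endloop
  endfacet
  facet normal 0.9422 0.3350 0.0000
    outer loop
      vertex 14.0 7.0 0.0
      vertex 12.4 11.5 0.0
      vertex 12.4 11.5 28.0
    endloop
  endfacet
  facet normal 0.9422 0.3350 0.0000
    outer loop
      vertex 14.0 7.0 0.0
      vertex 12.4 11.5 28.0
      vertex 14.0 7.0 28.0
    endloop
  endfacet
  facet normal 0.4961 0.8682 0.0000
    outer loop
      vertex 12.4 11.5 0.0
      vertex 8.2 13.9 0.0
      vertex 8.2 13.9 28.0
    endloop
  endfacet
  facet normal 0.4961 0.8682 0.0000
    outer loop
      vertex 12.4 11.5 0.0
      vertex 8.2 13.9 28.0
      vertex 12.4 11.5 28.0
    endloop
  endfacet
  facet normal -0.1678 0.9858 0.0000
    outer loop
      vertex 8.2 13.9 0.0
      vertex 3.5 13.1 0.0
      vertex 3.5 13.1 28.0
    endloop
  endfacet
  facet normal -0.1678 0.9858 0.0000
    outer loop
      vertex 8.2 13.9 0.0
      vertex 3.5 13.1 28.0
      vertex 8.2 13.9 28.0
    endloop
  endfacet
  facet normal -0.7665 0.6422 0.0000
    outer loop
      vertex 3.5 13.1 0.0
      vertex 0.4 9.4 0.0
      vertex 0.4 9.4 28.0
    endloop
  endfacet
  facet normal -0.7665 0.6422 0.0000
    outer loop
      vertex 3.5 13.1 0.0
      vertex 0.4 9.4 28.0
      vertex 3.5 13.1 28.0
    endloop
  endfacet
  facet normal -1.0000 0.0000 0.0000
    outer loop
      vertex 0.4 9.4 0.0
      vertex 0.4 4.6 0.0
      vertex 0.4 4.6 28.0
    endloop
  endfacet
  facet normal -1.0000 0.0000 0.0000
    outer loop
      vertex 0.4 9.4 0.0
      vertex 0.4 4.6 28.0
      vertex 0.4 9.4 28.0
    endloop
  endfacet
  facet normal -0.7665 -0.6422 0.0000
    outer loop
      vertex 0.4 4.6 0.0
      vertex 3.5 0.9 0.0
      vertex 3.5 0.9 28.0
    endloop
  endfacet
  facet normal -0.7665 -0.6422 0.0000
    outer loop
      vertex 0.4 4.6 0.0
      vertex 3.5 0.9 28.0
      vertex 0.4 4.6 28.0
    endloop
  endfacet
  facet normal -0.1678 -0.9858 0.0000
    outer loop
      vertex 3.5 0.9 0.0
      vertex 8.2 0.1 0.0
      vertex 8.2 0.1 28.0
    endloop
  endfacet
  facet normal -0.1678 -0.9858 0.0000
    outer loop
      vertex 3.5 0.9 0.0
      vertex 8.2 0.1 28.0
      vertex 3.5 0.9 28.0
    endloop
  endfacet
  facet normal 0.4961 -0.8682 0.0000
    outer loop
      vertex 8.2 0.1 0.0
      vertex 12.4 2.5 0.0
      vertex 12.4 2.5 28.0
    endloop
  endfacet
  facet normal 0.4961 -0.8682 0.0000
    outer loop
      vertex 8.2 0.1 0.0
      vertex 12.4 2.5 28.0
      vertex 8.2 0.1 28.0
    endloop
  endfacet
  facet normal 0.9422 -0.3350 0.0000
    outer loop
      vertex 12.4 2.5 0.0
      vertex 14.0 7.0 0.0
      vertex 14.0 7.0 28.0
    endloop
  endfacet
  facet normal 0.9422 -0.3350 0.0000
    outer loop
      vertex 12.4 2.5 0.0
      vertex 14.0 7.0 28.0
      vertex 12.4 2.5 28.0
    endloop
  endfacet
endsolid part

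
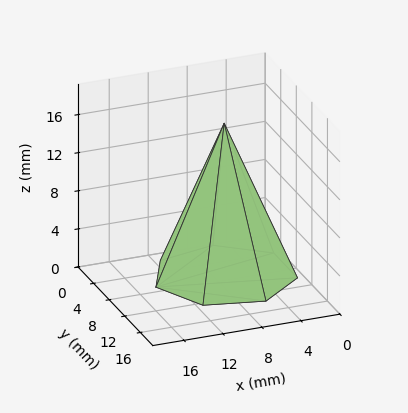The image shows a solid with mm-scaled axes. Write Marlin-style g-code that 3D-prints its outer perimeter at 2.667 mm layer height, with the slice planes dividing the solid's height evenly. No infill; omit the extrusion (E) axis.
Reading the render: the shape is a regular 7-sided pyramid, base circumscribed radius ≈ 7 mm, apex at z ≈ 16 mm (dimensions read to the nearest mm from the axis ticks). For the g-code, the solid's height is divided into equal slices at the stated Δz and each level perimeter traced with G1 moves after a G0 lift.

; perimeter-only toolpath
G21 ; units = mm
G90 ; absolute positioning
G28 ; home
; layer 1
G0 Z2.667
G0 X12.833 Y7.000
G1 X10.637 Y11.561
G1 X5.702 Y12.687
G1 X1.744 Y9.531
G1 X1.744 Y4.469
G1 X5.702 Y1.313
G1 X10.637 Y2.439
G1 X12.833 Y7.000
; layer 2
G0 Z5.333
G0 X11.667 Y7.000
G1 X9.909 Y10.649
G1 X5.961 Y11.549
G1 X2.795 Y9.025
G1 X2.795 Y4.975
G1 X5.961 Y2.451
G1 X9.909 Y3.351
G1 X11.667 Y7.000
; layer 3
G0 Z8.000
G0 X10.500 Y7.000
G1 X9.182 Y9.736
G1 X6.221 Y10.412
G1 X3.846 Y8.518
G1 X3.846 Y5.482
G1 X6.221 Y3.588
G1 X9.182 Y4.263
G1 X10.500 Y7.000
; layer 4
G0 Z10.667
G0 X9.333 Y7.000
G1 X8.455 Y8.824
G1 X6.481 Y9.275
G1 X4.898 Y8.012
G1 X4.898 Y5.988
G1 X6.481 Y4.725
G1 X8.455 Y5.176
G1 X9.333 Y7.000
; layer 5
G0 Z13.333
G0 X8.167 Y7.000
G1 X7.727 Y7.912
G1 X6.740 Y8.137
G1 X5.949 Y7.506
G1 X5.949 Y6.494
G1 X6.740 Y5.863
G1 X7.727 Y6.088
G1 X8.167 Y7.000
M2 ; end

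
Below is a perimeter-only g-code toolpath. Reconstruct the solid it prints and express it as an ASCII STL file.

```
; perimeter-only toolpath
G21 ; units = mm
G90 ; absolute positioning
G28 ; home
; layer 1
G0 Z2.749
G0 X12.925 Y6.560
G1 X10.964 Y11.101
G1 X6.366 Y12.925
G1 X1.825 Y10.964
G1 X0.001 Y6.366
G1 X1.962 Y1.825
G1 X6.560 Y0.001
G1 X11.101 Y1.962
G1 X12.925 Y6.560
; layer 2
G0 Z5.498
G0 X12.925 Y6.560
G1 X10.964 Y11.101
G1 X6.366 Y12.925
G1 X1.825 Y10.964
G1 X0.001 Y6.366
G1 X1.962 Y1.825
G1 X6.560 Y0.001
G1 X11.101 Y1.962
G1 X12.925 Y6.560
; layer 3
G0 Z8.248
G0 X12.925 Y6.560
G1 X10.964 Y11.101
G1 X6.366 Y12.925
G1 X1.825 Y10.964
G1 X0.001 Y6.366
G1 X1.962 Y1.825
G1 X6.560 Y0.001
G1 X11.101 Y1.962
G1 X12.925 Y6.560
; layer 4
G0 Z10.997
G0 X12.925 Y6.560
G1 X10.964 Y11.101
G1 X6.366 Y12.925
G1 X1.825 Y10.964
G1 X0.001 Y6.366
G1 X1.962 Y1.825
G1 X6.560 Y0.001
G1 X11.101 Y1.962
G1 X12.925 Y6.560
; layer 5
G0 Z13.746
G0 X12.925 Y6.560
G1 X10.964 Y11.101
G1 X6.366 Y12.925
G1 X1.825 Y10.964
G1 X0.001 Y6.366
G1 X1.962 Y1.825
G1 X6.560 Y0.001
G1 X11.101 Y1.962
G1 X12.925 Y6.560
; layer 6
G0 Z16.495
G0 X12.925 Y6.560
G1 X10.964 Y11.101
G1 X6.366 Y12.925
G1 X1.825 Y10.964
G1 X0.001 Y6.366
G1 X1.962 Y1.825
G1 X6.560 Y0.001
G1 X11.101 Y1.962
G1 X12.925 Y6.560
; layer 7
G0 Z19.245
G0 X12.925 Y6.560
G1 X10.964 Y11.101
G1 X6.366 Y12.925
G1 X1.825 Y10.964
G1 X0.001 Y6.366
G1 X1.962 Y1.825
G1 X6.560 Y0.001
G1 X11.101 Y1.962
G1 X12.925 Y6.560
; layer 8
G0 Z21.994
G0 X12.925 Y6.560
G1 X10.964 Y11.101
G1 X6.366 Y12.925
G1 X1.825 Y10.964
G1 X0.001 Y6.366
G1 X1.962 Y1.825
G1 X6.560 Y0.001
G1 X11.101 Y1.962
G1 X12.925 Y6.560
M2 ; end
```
solid part
  facet normal 0.0000 0.0000 -1.0000
    outer loop
      vertex 6.366 12.925 0.000
      vertex 10.964 11.101 0.000
      vertex 12.925 6.560 0.000
    endloop
  endfacet
  facet normal 0.0000 0.0000 -1.0000
    outer loop
      vertex 1.825 10.964 0.000
      vertex 6.366 12.925 0.000
      vertex 12.925 6.560 0.000
    endloop
  endfacet
  facet normal 0.0000 0.0000 -1.0000
    outer loop
      vertex 0.001 6.366 0.000
      vertex 1.825 10.964 0.000
      vertex 12.925 6.560 0.000
    endloop
  endfacet
  facet normal 0.0000 0.0000 -1.0000
    outer loop
      vertex 1.962 1.825 0.000
      vertex 0.001 6.366 0.000
      vertex 12.925 6.560 0.000
    endloop
  endfacet
  facet normal 0.0000 0.0000 -1.0000
    outer loop
      vertex 6.560 0.001 0.000
      vertex 1.962 1.825 0.000
      vertex 12.925 6.560 0.000
    endloop
  endfacet
  facet normal 0.0000 0.0000 -1.0000
    outer loop
      vertex 11.101 1.962 0.000
      vertex 6.560 0.001 0.000
      vertex 12.925 6.560 0.000
    endloop
  endfacet
  facet normal 0.0000 0.0000 1.0000
    outer loop
      vertex 12.925 6.560 21.994
      vertex 10.964 11.101 21.994
      vertex 6.366 12.925 21.994
    endloop
  endfacet
  facet normal 0.0000 0.0000 1.0000
    outer loop
      vertex 12.925 6.560 21.994
      vertex 6.366 12.925 21.994
      vertex 1.825 10.964 21.994
    endloop
  endfacet
  facet normal 0.0000 0.0000 1.0000
    outer loop
      vertex 12.925 6.560 21.994
      vertex 1.825 10.964 21.994
      vertex 0.001 6.366 21.994
    endloop
  endfacet
  facet normal 0.0000 0.0000 1.0000
    outer loop
      vertex 12.925 6.560 21.994
      vertex 0.001 6.366 21.994
      vertex 1.962 1.825 21.994
    endloop
  endfacet
  facet normal 0.0000 0.0000 1.0000
    outer loop
      vertex 12.925 6.560 21.994
      vertex 1.962 1.825 21.994
      vertex 6.560 0.001 21.994
    endloop
  endfacet
  facet normal 0.0000 0.0000 1.0000
    outer loop
      vertex 12.925 6.560 21.994
      vertex 6.560 0.001 21.994
      vertex 11.101 1.962 21.994
    endloop
  endfacet
  facet normal 0.9181 0.3965 0.0000
    outer loop
      vertex 12.925 6.560 0.000
      vertex 10.964 11.101 0.000
      vertex 10.964 11.101 21.994
    endloop
  endfacet
  facet normal 0.9181 0.3965 0.0000
    outer loop
      vertex 12.925 6.560 0.000
      vertex 10.964 11.101 21.994
      vertex 12.925 6.560 21.994
    endloop
  endfacet
  facet normal 0.3687 0.9295 0.0000
    outer loop
      vertex 10.964 11.101 0.000
      vertex 6.366 12.925 0.000
      vertex 6.366 12.925 21.994
    endloop
  endfacet
  facet normal 0.3687 0.9295 0.0000
    outer loop
      vertex 10.964 11.101 0.000
      vertex 6.366 12.925 21.994
      vertex 10.964 11.101 21.994
    endloop
  endfacet
  facet normal -0.3965 0.9181 0.0000
    outer loop
      vertex 6.366 12.925 0.000
      vertex 1.825 10.964 0.000
      vertex 1.825 10.964 21.994
    endloop
  endfacet
  facet normal -0.3965 0.9181 0.0000
    outer loop
      vertex 6.366 12.925 0.000
      vertex 1.825 10.964 21.994
      vertex 6.366 12.925 21.994
    endloop
  endfacet
  facet normal -0.9295 0.3687 0.0000
    outer loop
      vertex 1.825 10.964 0.000
      vertex 0.001 6.366 0.000
      vertex 0.001 6.366 21.994
    endloop
  endfacet
  facet normal -0.9295 0.3687 0.0000
    outer loop
      vertex 1.825 10.964 0.000
      vertex 0.001 6.366 21.994
      vertex 1.825 10.964 21.994
    endloop
  endfacet
  facet normal -0.9181 -0.3965 0.0000
    outer loop
      vertex 0.001 6.366 0.000
      vertex 1.962 1.825 0.000
      vertex 1.962 1.825 21.994
    endloop
  endfacet
  facet normal -0.9181 -0.3965 0.0000
    outer loop
      vertex 0.001 6.366 0.000
      vertex 1.962 1.825 21.994
      vertex 0.001 6.366 21.994
    endloop
  endfacet
  facet normal -0.3687 -0.9295 0.0000
    outer loop
      vertex 1.962 1.825 0.000
      vertex 6.560 0.001 0.000
      vertex 6.560 0.001 21.994
    endloop
  endfacet
  facet normal -0.3687 -0.9295 0.0000
    outer loop
      vertex 1.962 1.825 0.000
      vertex 6.560 0.001 21.994
      vertex 1.962 1.825 21.994
    endloop
  endfacet
  facet normal 0.3965 -0.9181 0.0000
    outer loop
      vertex 6.560 0.001 0.000
      vertex 11.101 1.962 0.000
      vertex 11.101 1.962 21.994
    endloop
  endfacet
  facet normal 0.3965 -0.9181 0.0000
    outer loop
      vertex 6.560 0.001 0.000
      vertex 11.101 1.962 21.994
      vertex 6.560 0.001 21.994
    endloop
  endfacet
  facet normal 0.9295 -0.3687 0.0000
    outer loop
      vertex 11.101 1.962 0.000
      vertex 12.925 6.560 0.000
      vertex 12.925 6.560 21.994
    endloop
  endfacet
  facet normal 0.9295 -0.3687 0.0000
    outer loop
      vertex 11.101 1.962 0.000
      vertex 12.925 6.560 21.994
      vertex 11.101 1.962 21.994
    endloop
  endfacet
endsolid part

The G0 Z moves step by Δz≈2.749 mm. Every layer's G1 loop is the same polygon, so the solid is a straight extrusion of it from z=0 to z≈22. Closing with flat bottom and top caps and triangulating gives 28 facets — a regular 8-sided prism (a cylinder approximated with 8 flat sides), circumscribed radius ≈ 6.46 mm, height ≈ 22 mm.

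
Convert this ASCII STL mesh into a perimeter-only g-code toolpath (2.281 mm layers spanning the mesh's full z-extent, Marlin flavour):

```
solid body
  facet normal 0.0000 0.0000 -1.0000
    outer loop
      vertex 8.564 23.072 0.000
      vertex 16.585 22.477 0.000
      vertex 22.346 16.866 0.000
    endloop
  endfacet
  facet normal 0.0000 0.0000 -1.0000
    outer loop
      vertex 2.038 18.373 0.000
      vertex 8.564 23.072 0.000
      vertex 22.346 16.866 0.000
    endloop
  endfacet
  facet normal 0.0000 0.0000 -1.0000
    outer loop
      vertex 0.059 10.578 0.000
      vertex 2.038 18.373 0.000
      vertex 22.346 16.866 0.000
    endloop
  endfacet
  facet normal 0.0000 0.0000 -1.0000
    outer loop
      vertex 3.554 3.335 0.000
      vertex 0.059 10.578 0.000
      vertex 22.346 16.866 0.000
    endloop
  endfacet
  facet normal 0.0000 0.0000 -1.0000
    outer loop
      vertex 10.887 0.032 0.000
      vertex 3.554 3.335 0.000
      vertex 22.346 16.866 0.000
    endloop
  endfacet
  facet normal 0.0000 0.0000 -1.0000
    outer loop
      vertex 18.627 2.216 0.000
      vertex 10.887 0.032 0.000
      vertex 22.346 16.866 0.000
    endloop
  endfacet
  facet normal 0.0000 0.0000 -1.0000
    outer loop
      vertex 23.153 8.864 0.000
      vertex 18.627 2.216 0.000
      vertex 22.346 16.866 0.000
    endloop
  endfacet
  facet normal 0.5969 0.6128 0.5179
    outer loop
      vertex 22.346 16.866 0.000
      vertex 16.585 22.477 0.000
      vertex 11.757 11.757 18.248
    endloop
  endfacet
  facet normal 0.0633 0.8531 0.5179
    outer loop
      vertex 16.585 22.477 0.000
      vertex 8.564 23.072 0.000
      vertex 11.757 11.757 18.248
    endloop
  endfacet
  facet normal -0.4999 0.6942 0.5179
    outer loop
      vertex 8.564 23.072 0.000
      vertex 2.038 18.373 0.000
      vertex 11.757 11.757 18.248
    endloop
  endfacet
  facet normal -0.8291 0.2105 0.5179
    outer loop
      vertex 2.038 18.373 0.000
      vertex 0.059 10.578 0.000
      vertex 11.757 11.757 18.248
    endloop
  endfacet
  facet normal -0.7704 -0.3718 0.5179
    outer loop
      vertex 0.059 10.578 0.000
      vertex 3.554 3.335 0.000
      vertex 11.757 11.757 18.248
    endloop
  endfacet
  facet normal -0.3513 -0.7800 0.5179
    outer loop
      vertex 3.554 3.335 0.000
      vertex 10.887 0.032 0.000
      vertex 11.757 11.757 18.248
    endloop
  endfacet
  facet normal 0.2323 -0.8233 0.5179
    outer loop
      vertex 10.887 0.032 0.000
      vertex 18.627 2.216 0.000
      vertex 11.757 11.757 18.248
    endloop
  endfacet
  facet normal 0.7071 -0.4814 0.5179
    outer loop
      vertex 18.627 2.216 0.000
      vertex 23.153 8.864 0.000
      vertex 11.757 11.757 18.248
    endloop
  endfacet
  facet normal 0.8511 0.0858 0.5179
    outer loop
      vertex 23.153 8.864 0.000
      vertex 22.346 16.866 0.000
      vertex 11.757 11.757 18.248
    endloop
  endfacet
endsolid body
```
; perimeter-only toolpath
G21 ; units = mm
G90 ; absolute positioning
G28 ; home
; layer 1
G0 Z2.281
G0 X21.022 Y16.227
G1 X15.982 Y21.137
G1 X8.963 Y21.658
G1 X3.253 Y17.546
G1 X1.521 Y10.725
G1 X4.579 Y4.388
G1 X10.996 Y1.498
G1 X17.768 Y3.409
G1 X21.729 Y9.226
G1 X21.022 Y16.227
; layer 2
G0 Z4.562
G0 X19.699 Y15.589
G1 X15.378 Y19.797
G1 X9.362 Y20.243
G1 X4.468 Y16.719
G1 X2.983 Y10.873
G1 X5.605 Y5.441
G1 X11.104 Y2.963
G1 X16.910 Y4.601
G1 X20.304 Y9.587
G1 X19.699 Y15.589
; layer 3
G0 Z6.843
G0 X18.375 Y14.950
G1 X14.775 Y18.457
G1 X9.761 Y18.829
G1 X5.683 Y15.892
G1 X4.446 Y11.020
G1 X6.630 Y6.493
G1 X11.213 Y4.429
G1 X16.051 Y5.794
G1 X18.880 Y9.949
G1 X18.375 Y14.950
; layer 4
G0 Z9.124
G0 X17.052 Y14.311
G1 X14.171 Y17.117
G1 X10.160 Y17.415
G1 X6.897 Y15.065
G1 X5.908 Y11.168
G1 X7.655 Y7.546
G1 X11.322 Y5.894
G1 X15.192 Y6.986
G1 X17.455 Y10.311
G1 X17.052 Y14.311
; layer 5
G0 Z11.405
G0 X15.728 Y13.673
G1 X13.567 Y15.777
G1 X10.560 Y16.000
G1 X8.112 Y14.238
G1 X7.370 Y11.315
G1 X8.681 Y8.599
G1 X11.431 Y7.360
G1 X14.333 Y8.179
G1 X16.030 Y10.672
G1 X15.728 Y13.673
; layer 6
G0 Z13.686
G0 X14.404 Y13.034
G1 X12.964 Y14.437
G1 X10.959 Y14.586
G1 X9.327 Y13.411
G1 X8.832 Y11.462
G1 X9.706 Y9.652
G1 X11.540 Y8.826
G1 X13.474 Y9.372
G1 X14.606 Y11.034
G1 X14.404 Y13.034
; layer 7
G0 Z15.967
G0 X13.081 Y12.396
G1 X12.360 Y13.097
G1 X11.358 Y13.171
G1 X10.542 Y12.584
G1 X10.295 Y11.610
G1 X10.732 Y10.704
G1 X11.648 Y10.291
G1 X12.616 Y10.564
G1 X13.181 Y11.395
G1 X13.081 Y12.396
M2 ; end

The solid is a regular 9-sided pyramid, base circumscribed radius ≈ 11.8 mm, apex at z ≈ 18.2 mm. Slicing at Δz = 2.281 mm — 8 equal slices spanning the solid's height, so layer i sits at z = i·h/8 — gives 7 non-empty perimeters. Each is a 9-segment closed polygon; G0 lifts to the layer z and rapids to the start vertex, then G1 traces the edges. The cross-section shrinks linearly with z (the slice at the apex is degenerate and omitted).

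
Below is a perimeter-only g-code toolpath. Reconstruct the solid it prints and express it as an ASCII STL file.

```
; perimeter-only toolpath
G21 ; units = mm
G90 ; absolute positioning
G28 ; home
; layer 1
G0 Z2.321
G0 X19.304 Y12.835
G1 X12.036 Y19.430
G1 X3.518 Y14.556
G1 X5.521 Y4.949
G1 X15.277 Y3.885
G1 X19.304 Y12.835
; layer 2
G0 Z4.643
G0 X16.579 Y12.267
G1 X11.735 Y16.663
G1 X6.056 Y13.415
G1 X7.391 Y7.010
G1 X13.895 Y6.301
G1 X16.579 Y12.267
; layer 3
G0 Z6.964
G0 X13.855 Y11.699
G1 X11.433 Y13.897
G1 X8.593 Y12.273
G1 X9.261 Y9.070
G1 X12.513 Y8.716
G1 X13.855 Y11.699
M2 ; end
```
solid part
  facet normal 0.0000 0.0000 -1.0000
    outer loop
      vertex 0.980 15.698 0.000
      vertex 12.338 22.196 0.000
      vertex 22.028 13.403 0.000
    endloop
  endfacet
  facet normal 0.0000 0.0000 -1.0000
    outer loop
      vertex 3.651 2.888 0.000
      vertex 0.980 15.698 0.000
      vertex 22.028 13.403 0.000
    endloop
  endfacet
  facet normal 0.0000 0.0000 -1.0000
    outer loop
      vertex 16.659 1.470 0.000
      vertex 3.651 2.888 0.000
      vertex 22.028 13.403 0.000
    endloop
  endfacet
  facet normal 0.4824 0.5316 0.6962
    outer loop
      vertex 22.028 13.403 0.000
      vertex 12.338 22.196 0.000
      vertex 11.131 11.131 9.286
    endloop
  endfacet
  facet normal -0.3565 0.6231 0.6962
    outer loop
      vertex 12.338 22.196 0.000
      vertex 0.980 15.698 0.000
      vertex 11.131 11.131 9.286
    endloop
  endfacet
  facet normal -0.7028 -0.1465 0.6962
    outer loop
      vertex 0.980 15.698 0.000
      vertex 3.651 2.888 0.000
      vertex 11.131 11.131 9.286
    endloop
  endfacet
  facet normal -0.0778 -0.7137 0.6962
    outer loop
      vertex 3.651 2.888 0.000
      vertex 16.659 1.470 0.000
      vertex 11.131 11.131 9.286
    endloop
  endfacet
  facet normal 0.6547 -0.2946 0.6962
    outer loop
      vertex 16.659 1.470 0.000
      vertex 22.028 13.403 0.000
      vertex 11.131 11.131 9.286
    endloop
  endfacet
endsolid part

The G0 Z moves step by Δz≈2.321 mm. The G1 loops shrink linearly with z, so the solid tapers from its base footprint up to z≈9.29. Closing with a flat bottom cap and the tapered top and triangulating gives 8 facets — a regular 5-sided pyramid, base circumscribed radius ≈ 11.1 mm, apex at z ≈ 9.29 mm.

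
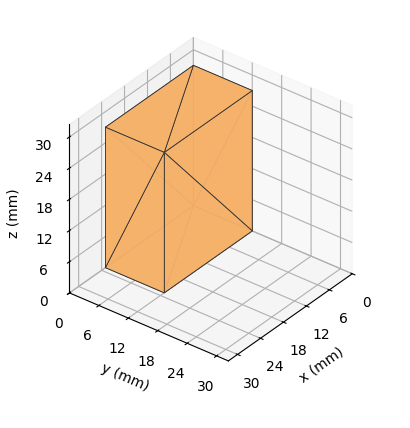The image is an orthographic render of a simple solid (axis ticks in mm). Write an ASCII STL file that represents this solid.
Reading the render: the shape is a rectangular box, roughly 23 × 12 mm footprint and 27 mm tall (dimensions read to the nearest mm from the axis ticks). For the STL, each face is triangulated and given an outward normal.

solid part
  facet normal 0.0000 0.0000 -1.0000
    outer loop
      vertex 23.00 12.00 0.00
      vertex 23.00 0.00 0.00
      vertex 0.00 0.00 0.00
    endloop
  endfacet
  facet normal 0.0000 0.0000 -1.0000
    outer loop
      vertex 0.00 12.00 0.00
      vertex 23.00 12.00 0.00
      vertex 0.00 0.00 0.00
    endloop
  endfacet
  facet normal 0.0000 0.0000 1.0000
    outer loop
      vertex 0.00 0.00 27.00
      vertex 23.00 0.00 27.00
      vertex 23.00 12.00 27.00
    endloop
  endfacet
  facet normal 0.0000 0.0000 1.0000
    outer loop
      vertex 0.00 0.00 27.00
      vertex 23.00 12.00 27.00
      vertex 0.00 12.00 27.00
    endloop
  endfacet
  facet normal 0.0000 -1.0000 0.0000
    outer loop
      vertex 0.00 0.00 0.00
      vertex 23.00 0.00 0.00
      vertex 23.00 0.00 27.00
    endloop
  endfacet
  facet normal 0.0000 -1.0000 0.0000
    outer loop
      vertex 0.00 0.00 0.00
      vertex 23.00 0.00 27.00
      vertex 0.00 0.00 27.00
    endloop
  endfacet
  facet normal 0.0000 1.0000 0.0000
    outer loop
      vertex 23.00 12.00 27.00
      vertex 23.00 12.00 0.00
      vertex 0.00 12.00 0.00
    endloop
  endfacet
  facet normal 0.0000 1.0000 0.0000
    outer loop
      vertex 0.00 12.00 27.00
      vertex 23.00 12.00 27.00
      vertex 0.00 12.00 0.00
    endloop
  endfacet
  facet normal -1.0000 0.0000 0.0000
    outer loop
      vertex 0.00 12.00 27.00
      vertex 0.00 12.00 0.00
      vertex 0.00 0.00 0.00
    endloop
  endfacet
  facet normal -1.0000 0.0000 0.0000
    outer loop
      vertex 0.00 0.00 27.00
      vertex 0.00 12.00 27.00
      vertex 0.00 0.00 0.00
    endloop
  endfacet
  facet normal 1.0000 0.0000 0.0000
    outer loop
      vertex 23.00 0.00 0.00
      vertex 23.00 12.00 0.00
      vertex 23.00 12.00 27.00
    endloop
  endfacet
  facet normal 1.0000 0.0000 0.0000
    outer loop
      vertex 23.00 0.00 0.00
      vertex 23.00 12.00 27.00
      vertex 23.00 0.00 27.00
    endloop
  endfacet
endsolid part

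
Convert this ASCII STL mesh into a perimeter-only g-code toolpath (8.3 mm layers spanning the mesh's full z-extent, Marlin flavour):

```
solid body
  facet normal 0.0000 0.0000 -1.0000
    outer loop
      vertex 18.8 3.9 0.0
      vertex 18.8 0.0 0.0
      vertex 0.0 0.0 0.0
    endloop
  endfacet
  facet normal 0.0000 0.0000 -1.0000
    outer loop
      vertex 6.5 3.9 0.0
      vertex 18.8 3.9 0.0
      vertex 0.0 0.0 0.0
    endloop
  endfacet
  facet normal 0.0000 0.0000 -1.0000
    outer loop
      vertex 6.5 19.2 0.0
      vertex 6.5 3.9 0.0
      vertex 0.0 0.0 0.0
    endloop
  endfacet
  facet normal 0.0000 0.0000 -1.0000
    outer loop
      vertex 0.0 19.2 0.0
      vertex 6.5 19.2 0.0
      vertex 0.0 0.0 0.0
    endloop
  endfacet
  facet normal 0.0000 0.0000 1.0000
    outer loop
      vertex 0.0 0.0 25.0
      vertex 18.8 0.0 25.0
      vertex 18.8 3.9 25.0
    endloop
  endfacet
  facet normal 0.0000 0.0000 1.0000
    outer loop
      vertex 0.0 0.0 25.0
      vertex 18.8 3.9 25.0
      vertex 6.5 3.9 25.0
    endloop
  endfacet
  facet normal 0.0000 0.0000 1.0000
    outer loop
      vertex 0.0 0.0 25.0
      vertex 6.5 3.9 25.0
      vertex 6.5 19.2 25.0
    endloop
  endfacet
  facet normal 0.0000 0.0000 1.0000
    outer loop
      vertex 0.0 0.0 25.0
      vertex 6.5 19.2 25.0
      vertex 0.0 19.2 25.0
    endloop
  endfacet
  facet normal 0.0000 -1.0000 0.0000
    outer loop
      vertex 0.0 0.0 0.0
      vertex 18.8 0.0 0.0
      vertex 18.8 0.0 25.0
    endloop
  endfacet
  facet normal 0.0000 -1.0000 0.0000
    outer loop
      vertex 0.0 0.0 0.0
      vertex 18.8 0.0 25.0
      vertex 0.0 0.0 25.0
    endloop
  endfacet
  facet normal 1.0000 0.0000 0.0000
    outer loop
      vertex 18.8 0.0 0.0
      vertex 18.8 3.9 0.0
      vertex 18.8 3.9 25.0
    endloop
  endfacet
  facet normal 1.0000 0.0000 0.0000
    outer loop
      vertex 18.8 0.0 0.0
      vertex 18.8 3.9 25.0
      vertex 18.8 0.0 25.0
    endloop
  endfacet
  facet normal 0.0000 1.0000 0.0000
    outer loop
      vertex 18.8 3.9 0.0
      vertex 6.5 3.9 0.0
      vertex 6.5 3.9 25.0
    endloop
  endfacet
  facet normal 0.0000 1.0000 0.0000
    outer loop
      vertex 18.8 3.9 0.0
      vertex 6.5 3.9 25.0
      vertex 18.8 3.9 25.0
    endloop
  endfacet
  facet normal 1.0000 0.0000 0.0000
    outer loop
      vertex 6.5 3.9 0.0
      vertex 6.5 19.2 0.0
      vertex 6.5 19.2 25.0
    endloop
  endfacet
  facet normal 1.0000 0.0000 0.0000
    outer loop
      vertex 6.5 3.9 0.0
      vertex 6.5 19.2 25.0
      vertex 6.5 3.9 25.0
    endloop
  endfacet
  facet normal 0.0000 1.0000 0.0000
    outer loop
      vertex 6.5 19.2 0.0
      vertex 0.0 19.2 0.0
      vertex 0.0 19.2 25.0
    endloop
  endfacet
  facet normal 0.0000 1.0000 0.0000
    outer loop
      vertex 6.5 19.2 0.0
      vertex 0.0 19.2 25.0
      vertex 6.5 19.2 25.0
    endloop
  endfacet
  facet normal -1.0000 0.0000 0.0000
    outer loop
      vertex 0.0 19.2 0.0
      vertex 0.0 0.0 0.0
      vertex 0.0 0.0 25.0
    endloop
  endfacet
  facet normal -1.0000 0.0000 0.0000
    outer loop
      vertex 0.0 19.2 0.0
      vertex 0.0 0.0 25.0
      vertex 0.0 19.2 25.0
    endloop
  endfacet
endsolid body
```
; perimeter-only toolpath
G21 ; units = mm
G90 ; absolute positioning
G28 ; home
; layer 1
G0 Z8.3
G0 X0.0 Y0.0
G1 X18.8 Y0.0
G1 X18.8 Y3.9
G1 X6.5 Y3.9
G1 X6.5 Y19.2
G1 X0.0 Y19.2
G1 X0.0 Y0.0
; layer 2
G0 Z16.7
G0 X0.0 Y0.0
G1 X18.8 Y0.0
G1 X18.8 Y3.9
G1 X6.5 Y3.9
G1 X6.5 Y19.2
G1 X0.0 Y19.2
G1 X0.0 Y0.0
; layer 3
G0 Z25.0
G0 X0.0 Y0.0
G1 X18.8 Y0.0
G1 X18.8 Y3.9
G1 X6.5 Y3.9
G1 X6.5 Y19.2
G1 X0.0 Y19.2
G1 X0.0 Y0.0
M2 ; end

The solid is an L-shaped prism: outer 18.8 × 19.2 mm, arm thicknesses ≈ 3.9 mm (horizontal) and 6.5 mm (vertical), extruded 25 mm in z. Slicing at Δz = 8.3 mm — 3 equal slices spanning the solid's height, so layer i sits at z = i·h/3 — gives 3 non-empty perimeters. Each is a 6-segment closed polygon; G0 lifts to the layer z and rapids to the start vertex, then G1 traces the edges.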